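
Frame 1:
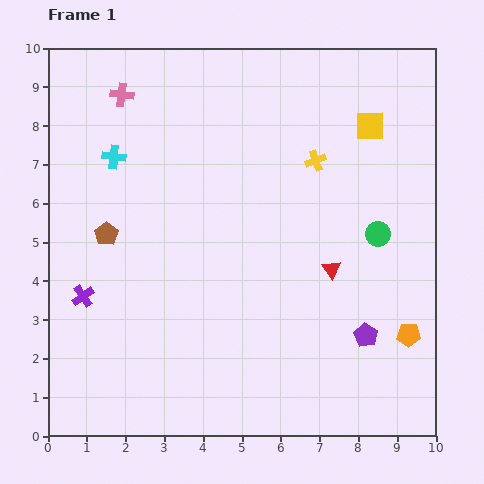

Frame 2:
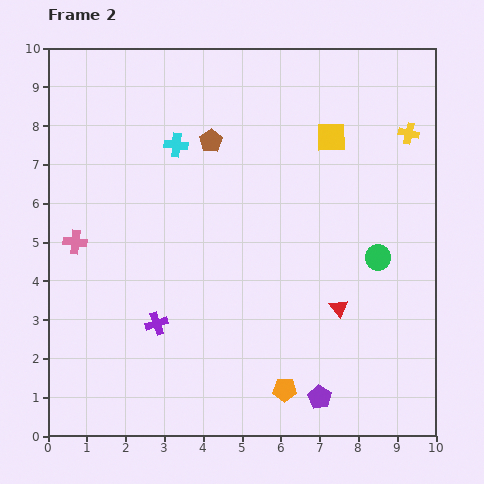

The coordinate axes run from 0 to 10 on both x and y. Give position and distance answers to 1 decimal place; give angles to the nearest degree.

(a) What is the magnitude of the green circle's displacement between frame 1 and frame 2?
0.6

The green circle moved from (8.5, 5.2) to (8.5, 4.6), a distance of √(0.0² + 0.6²) ≈ 0.6.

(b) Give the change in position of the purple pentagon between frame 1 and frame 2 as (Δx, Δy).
(-1.2, -1.6)

The purple pentagon was at (8.2, 2.6) in frame 1 and (7.0, 1.0) in frame 2.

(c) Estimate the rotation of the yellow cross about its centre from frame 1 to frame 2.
33° clockwise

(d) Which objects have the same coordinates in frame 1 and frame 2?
none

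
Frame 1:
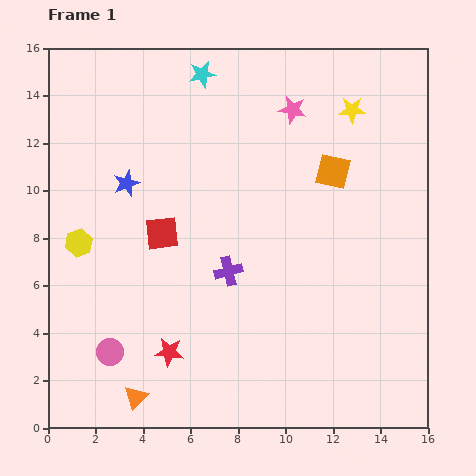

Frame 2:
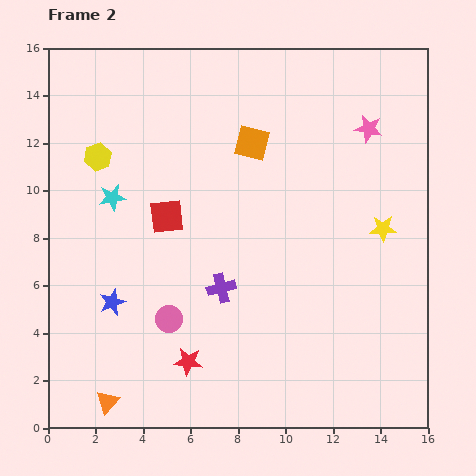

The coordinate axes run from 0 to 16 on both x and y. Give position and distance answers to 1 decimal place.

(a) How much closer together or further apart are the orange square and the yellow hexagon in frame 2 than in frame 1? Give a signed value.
-4.6

Distance in frame 1: 11.1. Distance in frame 2: 6.5.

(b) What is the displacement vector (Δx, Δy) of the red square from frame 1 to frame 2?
(0.2, 0.7)

The red square was at (4.8, 8.2) in frame 1 and (5.0, 8.9) in frame 2.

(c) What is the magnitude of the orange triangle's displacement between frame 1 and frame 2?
1.2

The orange triangle moved from (3.7, 1.3) to (2.5, 1.1), a distance of √(1.2² + 0.2²) ≈ 1.2.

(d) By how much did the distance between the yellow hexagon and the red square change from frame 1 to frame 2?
+0.3

Distance in frame 1: 3.5. Distance in frame 2: 3.8.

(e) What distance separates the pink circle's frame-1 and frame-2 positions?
2.9

The pink circle moved from (2.6, 3.2) to (5.1, 4.6), a distance of √(2.5² + 1.4²) ≈ 2.9.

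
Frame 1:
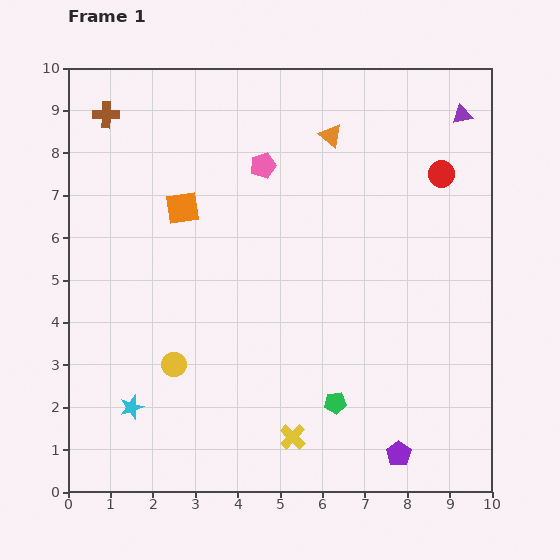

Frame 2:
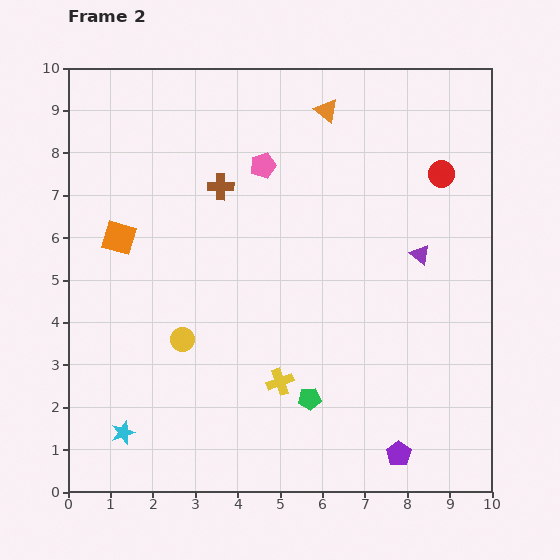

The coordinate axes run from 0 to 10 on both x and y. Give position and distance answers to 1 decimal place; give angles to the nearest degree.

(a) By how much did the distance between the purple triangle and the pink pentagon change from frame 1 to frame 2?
-0.6

Distance in frame 1: 4.9. Distance in frame 2: 4.3.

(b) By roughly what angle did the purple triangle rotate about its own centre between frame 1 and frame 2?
51° clockwise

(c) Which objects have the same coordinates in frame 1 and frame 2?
the pink pentagon, the red circle, the purple pentagon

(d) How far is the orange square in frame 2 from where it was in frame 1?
1.7

The orange square moved from (2.7, 6.7) to (1.2, 6.0), a distance of √(1.5² + 0.7²) ≈ 1.7.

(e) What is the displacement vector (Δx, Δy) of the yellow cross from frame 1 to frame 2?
(-0.3, 1.3)

The yellow cross was at (5.3, 1.3) in frame 1 and (5.0, 2.6) in frame 2.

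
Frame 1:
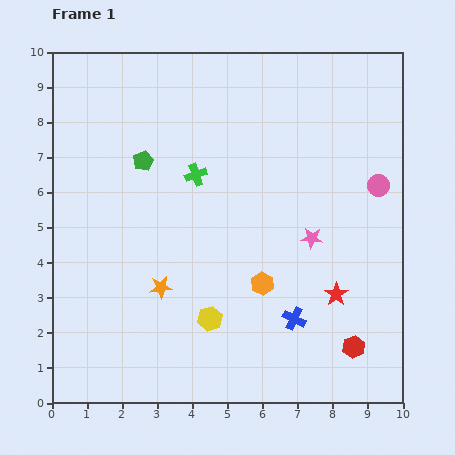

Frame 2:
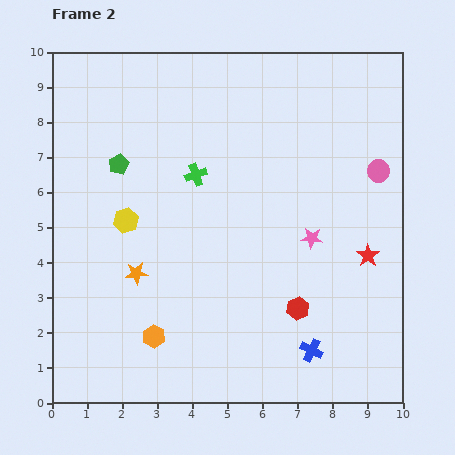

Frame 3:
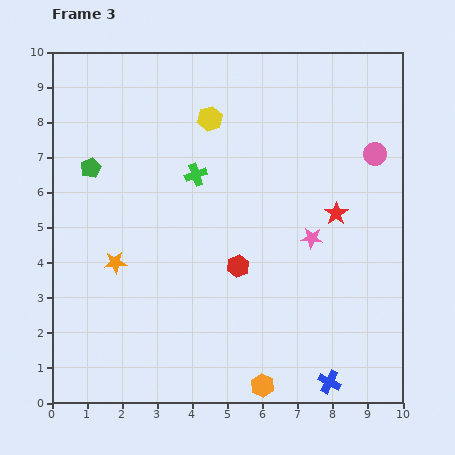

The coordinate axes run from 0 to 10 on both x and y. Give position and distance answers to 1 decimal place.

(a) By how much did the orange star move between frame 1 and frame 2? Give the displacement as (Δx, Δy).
(-0.7, 0.4)

The orange star was at (3.1, 3.3) in frame 1 and (2.4, 3.7) in frame 2.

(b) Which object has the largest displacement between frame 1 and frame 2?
the yellow hexagon

(moved 3.7; next 3.4)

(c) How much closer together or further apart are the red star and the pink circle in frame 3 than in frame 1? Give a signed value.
-1.3

Distance in frame 1: 3.3. Distance in frame 3: 2.0.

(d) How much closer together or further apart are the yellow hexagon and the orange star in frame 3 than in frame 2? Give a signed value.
+3.4

Distance in frame 2: 1.5. Distance in frame 3: 4.9.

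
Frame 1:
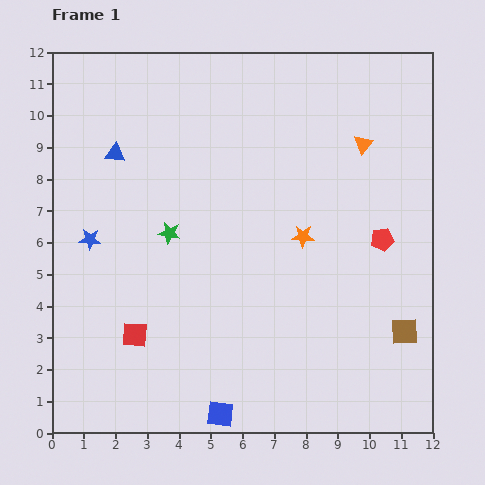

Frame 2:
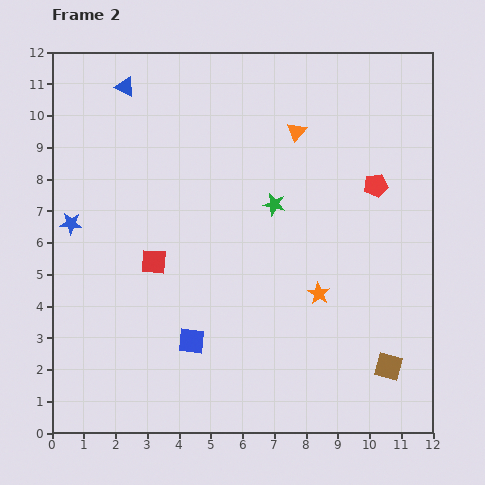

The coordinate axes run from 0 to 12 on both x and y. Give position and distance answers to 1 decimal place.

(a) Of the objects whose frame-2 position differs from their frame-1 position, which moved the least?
the blue star

(moved 0.8)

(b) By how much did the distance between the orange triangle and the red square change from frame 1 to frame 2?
-3.3

Distance in frame 1: 9.4. Distance in frame 2: 6.1.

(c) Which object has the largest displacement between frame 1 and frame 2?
the green star

(moved 3.4; next 2.5)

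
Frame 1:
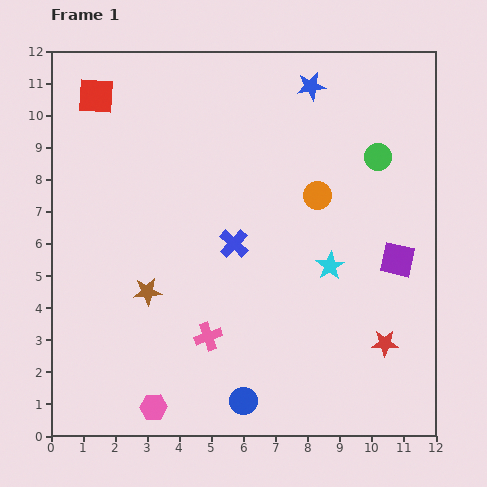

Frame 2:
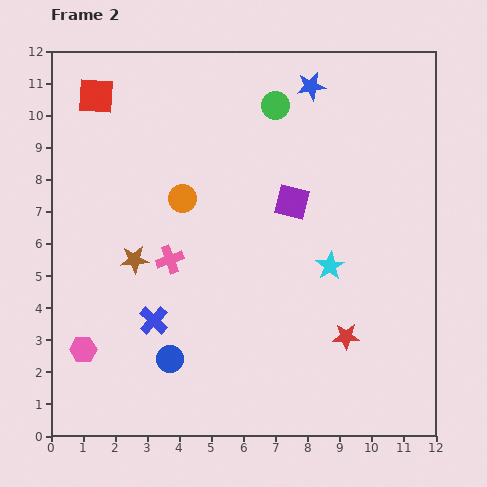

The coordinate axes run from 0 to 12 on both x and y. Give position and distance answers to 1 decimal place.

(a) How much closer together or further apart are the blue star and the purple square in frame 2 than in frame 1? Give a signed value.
-2.4

Distance in frame 1: 6.0. Distance in frame 2: 3.6.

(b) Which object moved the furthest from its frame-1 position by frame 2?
the orange circle

(moved 4.2; next 3.8)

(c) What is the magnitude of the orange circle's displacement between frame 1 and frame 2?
4.2

The orange circle moved from (8.3, 7.5) to (4.1, 7.4), a distance of √(4.2² + 0.1²) ≈ 4.2.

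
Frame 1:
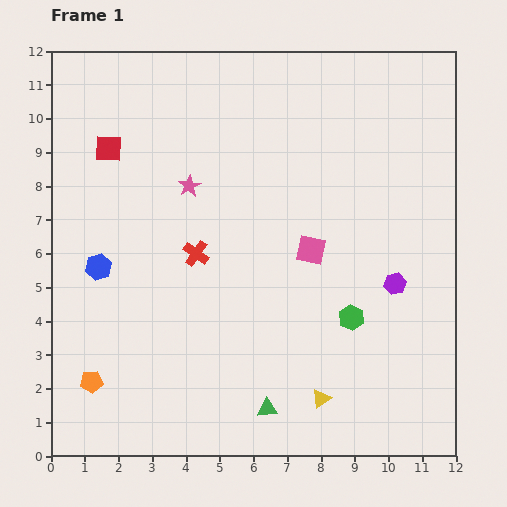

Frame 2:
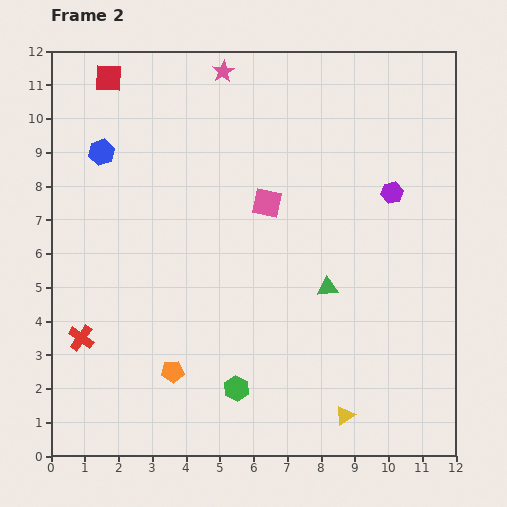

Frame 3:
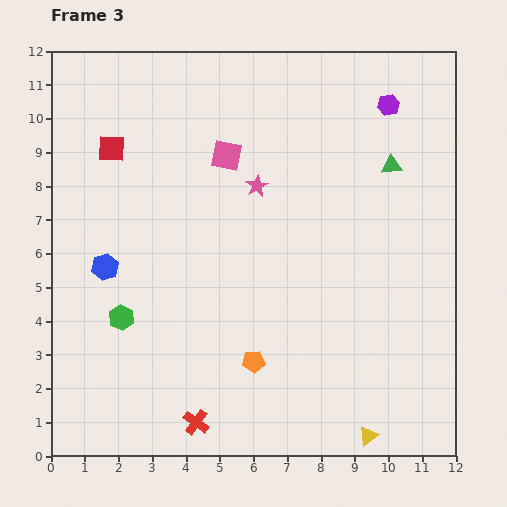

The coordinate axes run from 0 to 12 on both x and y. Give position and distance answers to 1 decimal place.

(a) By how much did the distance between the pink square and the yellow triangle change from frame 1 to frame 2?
+2.3

Distance in frame 1: 4.4. Distance in frame 2: 6.7.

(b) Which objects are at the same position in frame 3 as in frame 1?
none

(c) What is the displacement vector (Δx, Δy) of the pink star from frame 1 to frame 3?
(2.0, 0.0)

The pink star was at (4.1, 8.0) in frame 1 and (6.1, 8.0) in frame 3.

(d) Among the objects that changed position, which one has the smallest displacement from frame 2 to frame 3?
the yellow triangle

(moved 0.9)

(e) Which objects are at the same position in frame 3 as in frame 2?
none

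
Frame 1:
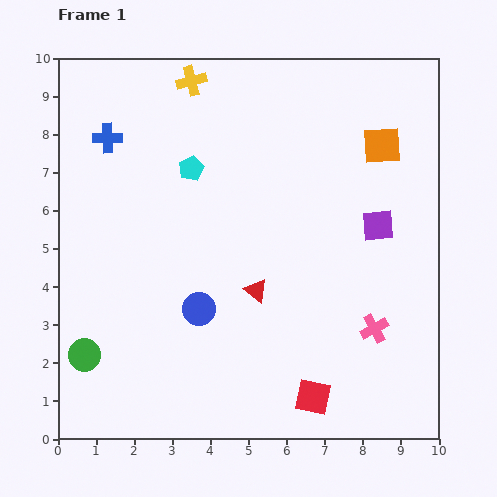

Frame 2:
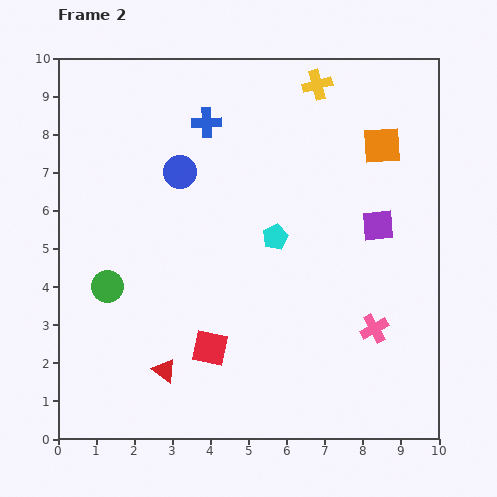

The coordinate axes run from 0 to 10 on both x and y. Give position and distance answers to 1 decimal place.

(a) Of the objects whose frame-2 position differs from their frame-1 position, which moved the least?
the green circle

(moved 1.9)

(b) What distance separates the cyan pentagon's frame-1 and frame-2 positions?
2.8

The cyan pentagon moved from (3.5, 7.1) to (5.7, 5.3), a distance of √(2.2² + 1.8²) ≈ 2.8.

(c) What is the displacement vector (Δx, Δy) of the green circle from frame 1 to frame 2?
(0.6, 1.8)

The green circle was at (0.7, 2.2) in frame 1 and (1.3, 4.0) in frame 2.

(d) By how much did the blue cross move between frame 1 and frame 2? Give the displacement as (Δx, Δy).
(2.6, 0.4)

The blue cross was at (1.3, 7.9) in frame 1 and (3.9, 8.3) in frame 2.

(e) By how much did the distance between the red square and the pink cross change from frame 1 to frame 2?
+1.9

Distance in frame 1: 2.4. Distance in frame 2: 4.3.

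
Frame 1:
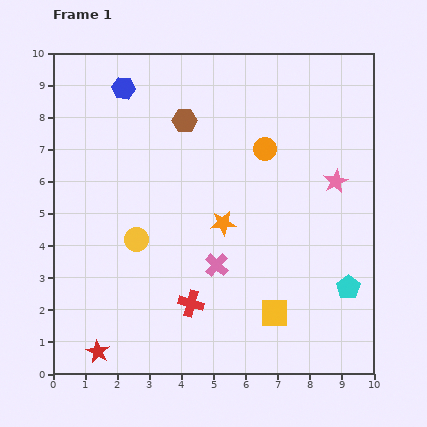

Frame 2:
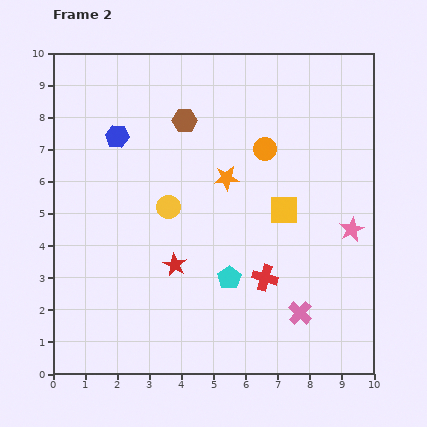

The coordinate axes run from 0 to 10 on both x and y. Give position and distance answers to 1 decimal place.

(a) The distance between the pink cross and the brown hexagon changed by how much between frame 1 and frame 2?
+2.4

Distance in frame 1: 4.6. Distance in frame 2: 7.0.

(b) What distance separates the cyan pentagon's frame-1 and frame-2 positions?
3.7

The cyan pentagon moved from (9.2, 2.7) to (5.5, 3.0), a distance of √(3.7² + 0.3²) ≈ 3.7.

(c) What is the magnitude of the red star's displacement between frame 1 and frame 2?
3.6

The red star moved from (1.4, 0.7) to (3.8, 3.4), a distance of √(2.4² + 2.7²) ≈ 3.6.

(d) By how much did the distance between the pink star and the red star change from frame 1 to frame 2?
-3.5

Distance in frame 1: 9.1. Distance in frame 2: 5.6.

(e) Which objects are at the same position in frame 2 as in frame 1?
the brown hexagon, the orange circle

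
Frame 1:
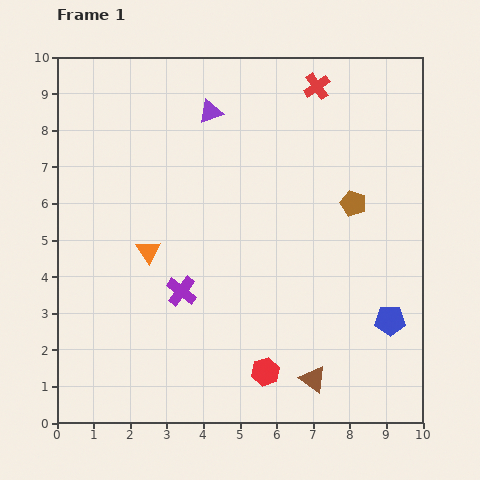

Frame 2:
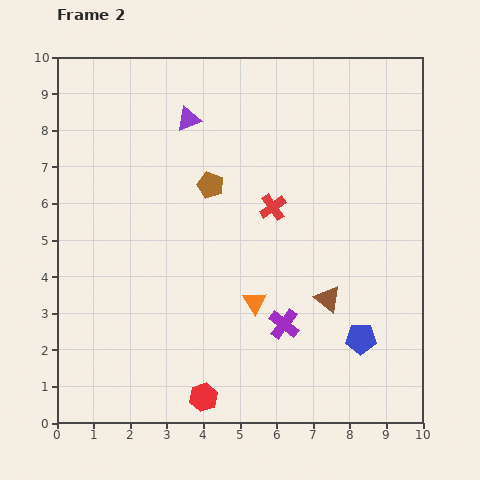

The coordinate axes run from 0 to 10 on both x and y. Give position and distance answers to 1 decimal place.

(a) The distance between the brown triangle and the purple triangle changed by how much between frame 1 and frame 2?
-1.6

Distance in frame 1: 7.8. Distance in frame 2: 6.2.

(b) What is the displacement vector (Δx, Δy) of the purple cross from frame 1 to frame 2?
(2.8, -0.9)

The purple cross was at (3.4, 3.6) in frame 1 and (6.2, 2.7) in frame 2.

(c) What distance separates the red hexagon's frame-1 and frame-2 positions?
1.8

The red hexagon moved from (5.7, 1.4) to (4.0, 0.7), a distance of √(1.7² + 0.7²) ≈ 1.8.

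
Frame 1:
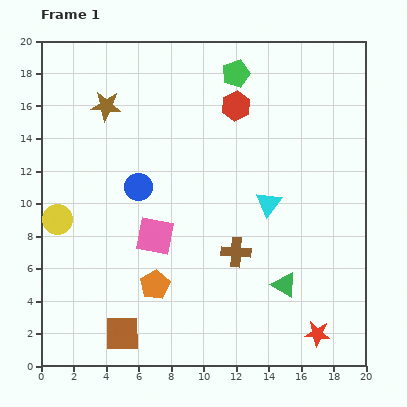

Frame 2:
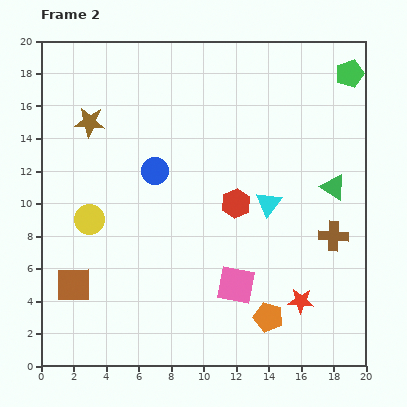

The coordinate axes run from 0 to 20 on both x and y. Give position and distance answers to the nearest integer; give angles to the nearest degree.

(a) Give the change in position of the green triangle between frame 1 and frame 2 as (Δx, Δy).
(3, 6)

The green triangle was at (15, 5) in frame 1 and (18, 11) in frame 2.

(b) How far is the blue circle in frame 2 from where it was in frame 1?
1

The blue circle moved from (6, 11) to (7, 12), a distance of √(1² + 1²) ≈ 1.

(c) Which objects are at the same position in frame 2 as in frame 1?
the cyan triangle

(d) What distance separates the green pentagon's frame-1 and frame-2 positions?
7

The green pentagon moved from (12, 18) to (19, 18), a distance of √(7² + 0²) ≈ 7.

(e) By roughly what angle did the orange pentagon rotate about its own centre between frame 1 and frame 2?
27° counter-clockwise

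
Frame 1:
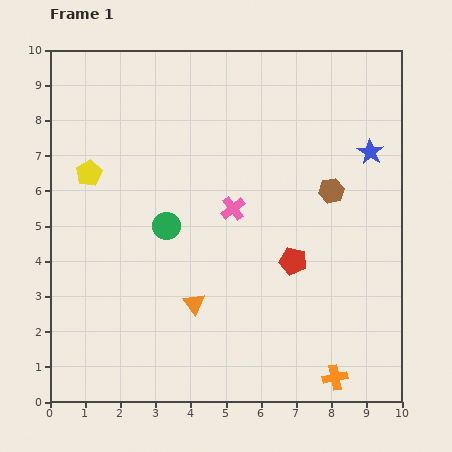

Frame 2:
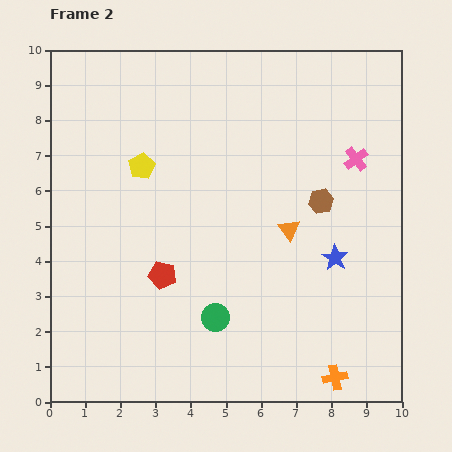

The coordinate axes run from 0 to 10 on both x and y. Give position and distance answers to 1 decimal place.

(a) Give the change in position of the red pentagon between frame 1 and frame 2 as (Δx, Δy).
(-3.7, -0.4)

The red pentagon was at (6.9, 4.0) in frame 1 and (3.2, 3.6) in frame 2.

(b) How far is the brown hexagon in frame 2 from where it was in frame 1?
0.4

The brown hexagon moved from (8.0, 6.0) to (7.7, 5.7), a distance of √(0.3² + 0.3²) ≈ 0.4.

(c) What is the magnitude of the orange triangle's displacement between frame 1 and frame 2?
3.4

The orange triangle moved from (4.1, 2.8) to (6.8, 4.9), a distance of √(2.7² + 2.1²) ≈ 3.4.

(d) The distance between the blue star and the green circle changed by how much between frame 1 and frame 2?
-2.4

Distance in frame 1: 6.2. Distance in frame 2: 3.8.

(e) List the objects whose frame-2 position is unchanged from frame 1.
the orange cross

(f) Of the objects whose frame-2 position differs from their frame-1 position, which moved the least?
the brown hexagon

(moved 0.4)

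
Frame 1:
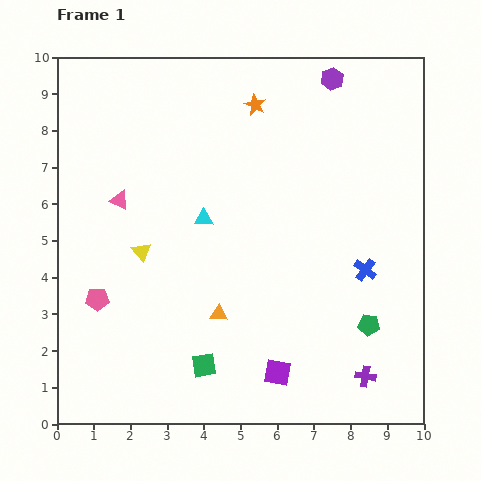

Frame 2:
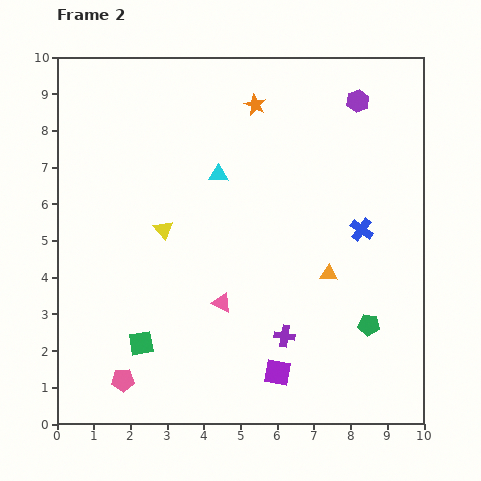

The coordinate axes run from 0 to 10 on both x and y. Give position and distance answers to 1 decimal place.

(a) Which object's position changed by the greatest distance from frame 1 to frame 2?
the pink triangle

(moved 4.0; next 3.2)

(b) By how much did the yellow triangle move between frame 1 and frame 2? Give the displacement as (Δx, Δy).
(0.6, 0.6)

The yellow triangle was at (2.3, 4.7) in frame 1 and (2.9, 5.3) in frame 2.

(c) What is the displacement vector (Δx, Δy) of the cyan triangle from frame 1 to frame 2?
(0.4, 1.2)

The cyan triangle was at (4.0, 5.6) in frame 1 and (4.4, 6.8) in frame 2.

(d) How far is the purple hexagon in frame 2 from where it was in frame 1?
0.9

The purple hexagon moved from (7.5, 9.4) to (8.2, 8.8), a distance of √(0.7² + 0.6²) ≈ 0.9.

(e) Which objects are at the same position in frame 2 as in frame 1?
the green pentagon, the purple square, the orange star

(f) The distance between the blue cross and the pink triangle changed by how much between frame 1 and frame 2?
-2.7

Distance in frame 1: 7.0. Distance in frame 2: 4.3.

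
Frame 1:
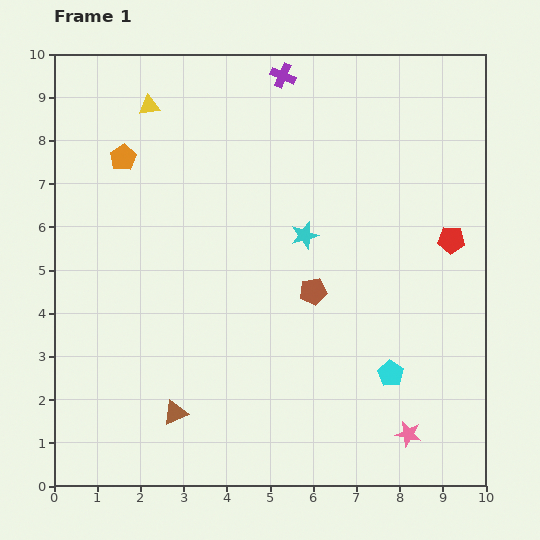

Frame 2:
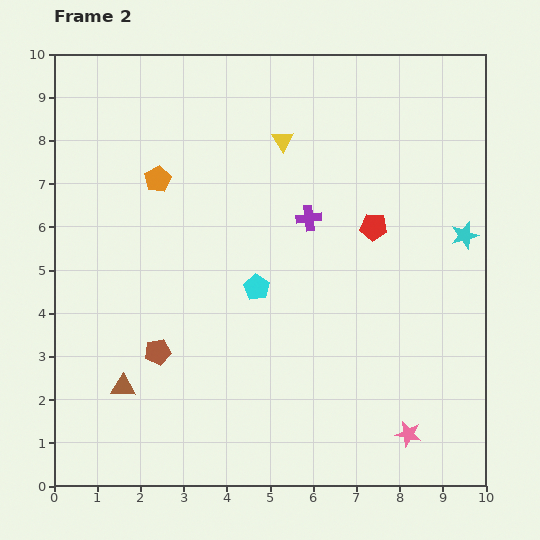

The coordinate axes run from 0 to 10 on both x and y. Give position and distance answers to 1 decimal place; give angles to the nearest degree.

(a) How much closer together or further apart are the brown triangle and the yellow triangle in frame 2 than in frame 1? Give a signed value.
-0.3

Distance in frame 1: 7.1. Distance in frame 2: 6.8.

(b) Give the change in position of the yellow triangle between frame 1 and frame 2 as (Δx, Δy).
(3.1, -0.8)

The yellow triangle was at (2.2, 8.8) in frame 1 and (5.3, 8.0) in frame 2.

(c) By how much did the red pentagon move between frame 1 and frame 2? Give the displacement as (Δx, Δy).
(-1.8, 0.3)

The red pentagon was at (9.2, 5.7) in frame 1 and (7.4, 6.0) in frame 2.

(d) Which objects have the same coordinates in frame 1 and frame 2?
the pink star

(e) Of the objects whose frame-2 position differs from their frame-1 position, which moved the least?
the orange pentagon

(moved 0.9)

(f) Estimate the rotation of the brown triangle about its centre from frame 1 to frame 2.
26° clockwise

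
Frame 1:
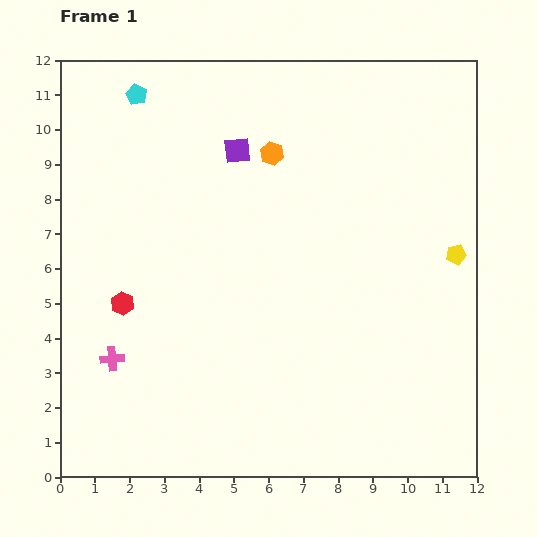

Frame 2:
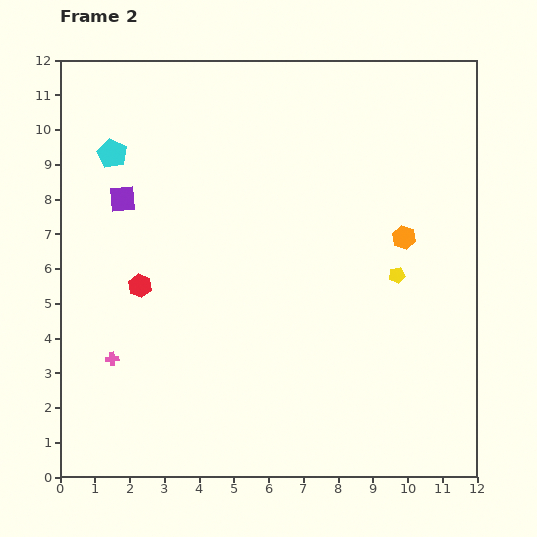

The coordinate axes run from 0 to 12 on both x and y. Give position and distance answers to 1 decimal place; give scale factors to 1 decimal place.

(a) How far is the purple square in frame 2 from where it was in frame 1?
3.6

The purple square moved from (5.1, 9.4) to (1.8, 8.0), a distance of √(3.3² + 1.4²) ≈ 3.6.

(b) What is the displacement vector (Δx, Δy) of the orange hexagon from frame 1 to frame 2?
(3.8, -2.4)

The orange hexagon was at (6.1, 9.3) in frame 1 and (9.9, 6.9) in frame 2.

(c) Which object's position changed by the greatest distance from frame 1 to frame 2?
the orange hexagon

(moved 4.5; next 3.6)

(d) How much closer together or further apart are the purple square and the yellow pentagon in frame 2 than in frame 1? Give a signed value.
+1.2

Distance in frame 1: 7.0. Distance in frame 2: 8.2.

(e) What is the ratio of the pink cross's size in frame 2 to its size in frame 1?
0.6×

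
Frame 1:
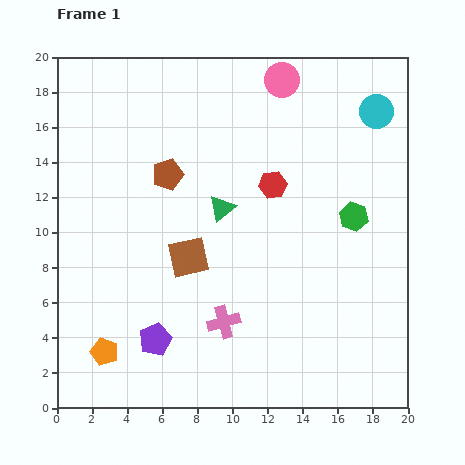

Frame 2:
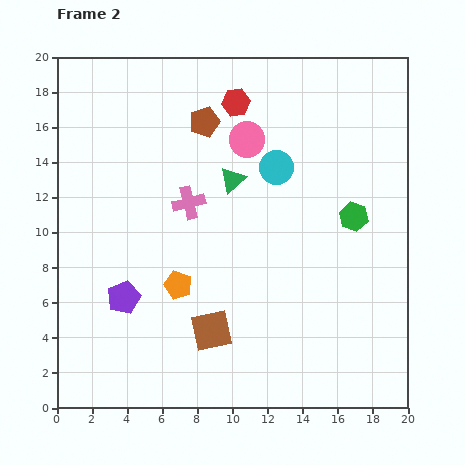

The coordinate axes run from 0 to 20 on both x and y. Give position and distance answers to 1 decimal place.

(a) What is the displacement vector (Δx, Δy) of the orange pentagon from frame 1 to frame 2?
(4.2, 3.8)

The orange pentagon was at (2.7, 3.2) in frame 1 and (6.9, 7.0) in frame 2.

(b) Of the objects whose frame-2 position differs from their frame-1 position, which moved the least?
the green triangle

(moved 1.7)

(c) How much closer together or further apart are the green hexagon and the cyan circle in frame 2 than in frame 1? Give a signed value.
-0.9

Distance in frame 1: 6.1. Distance in frame 2: 5.2.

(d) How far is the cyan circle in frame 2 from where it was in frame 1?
6.5

The cyan circle moved from (18.2, 16.9) to (12.5, 13.7), a distance of √(5.7² + 3.2²) ≈ 6.5.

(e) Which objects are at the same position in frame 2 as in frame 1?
the green hexagon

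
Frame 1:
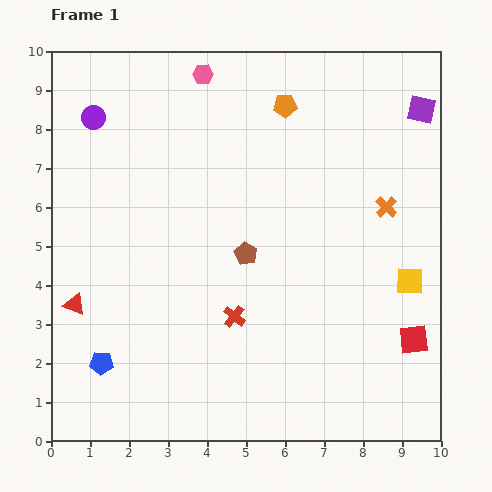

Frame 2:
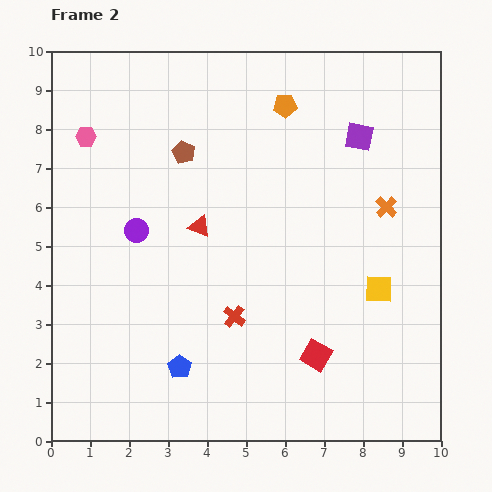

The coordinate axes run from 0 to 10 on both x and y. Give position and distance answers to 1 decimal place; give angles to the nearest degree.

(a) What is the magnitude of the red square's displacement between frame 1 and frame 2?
2.5

The red square moved from (9.3, 2.6) to (6.8, 2.2), a distance of √(2.5² + 0.4²) ≈ 2.5.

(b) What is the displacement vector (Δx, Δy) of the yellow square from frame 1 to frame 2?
(-0.8, -0.2)

The yellow square was at (9.2, 4.1) in frame 1 and (8.4, 3.9) in frame 2.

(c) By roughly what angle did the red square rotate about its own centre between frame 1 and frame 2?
36° clockwise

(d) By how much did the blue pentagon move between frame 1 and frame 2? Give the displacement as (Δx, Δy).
(2.0, -0.1)

The blue pentagon was at (1.3, 2.0) in frame 1 and (3.3, 1.9) in frame 2.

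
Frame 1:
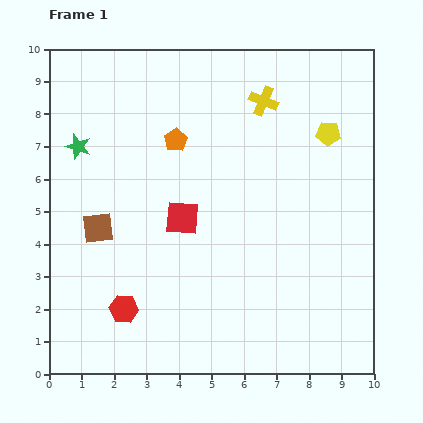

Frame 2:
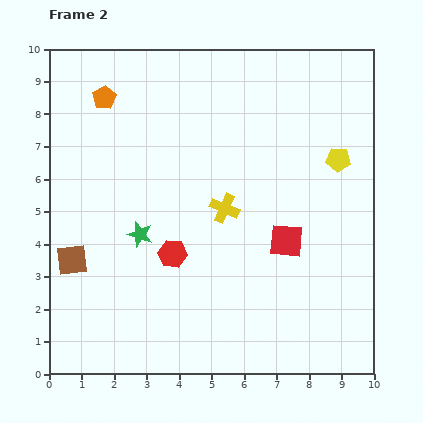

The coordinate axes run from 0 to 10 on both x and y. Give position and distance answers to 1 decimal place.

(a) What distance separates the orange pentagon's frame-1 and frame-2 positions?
2.6

The orange pentagon moved from (3.9, 7.2) to (1.7, 8.5), a distance of √(2.2² + 1.3²) ≈ 2.6.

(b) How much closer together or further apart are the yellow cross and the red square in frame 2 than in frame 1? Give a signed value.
-2.3

Distance in frame 1: 4.4. Distance in frame 2: 2.1.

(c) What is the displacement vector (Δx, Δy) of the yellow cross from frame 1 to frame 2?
(-1.2, -3.3)

The yellow cross was at (6.6, 8.4) in frame 1 and (5.4, 5.1) in frame 2.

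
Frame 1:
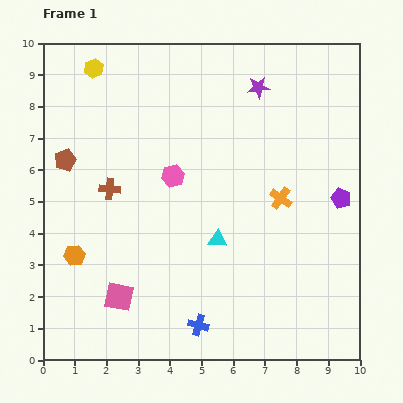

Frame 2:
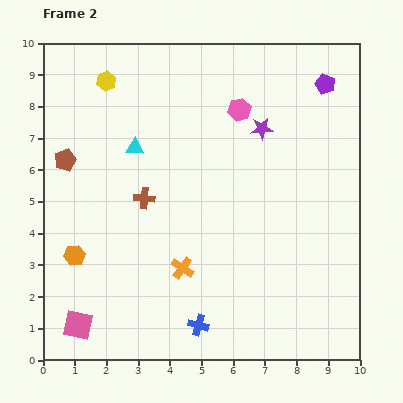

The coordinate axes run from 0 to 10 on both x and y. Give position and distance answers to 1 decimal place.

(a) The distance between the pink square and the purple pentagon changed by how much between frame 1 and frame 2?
+3.2

Distance in frame 1: 7.7. Distance in frame 2: 10.9.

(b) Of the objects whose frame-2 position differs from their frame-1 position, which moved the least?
the yellow hexagon

(moved 0.6)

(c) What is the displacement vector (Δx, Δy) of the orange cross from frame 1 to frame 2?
(-3.1, -2.2)

The orange cross was at (7.5, 5.1) in frame 1 and (4.4, 2.9) in frame 2.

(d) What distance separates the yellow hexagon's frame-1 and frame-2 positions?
0.6

The yellow hexagon moved from (1.6, 9.2) to (2.0, 8.8), a distance of √(0.4² + 0.4²) ≈ 0.6.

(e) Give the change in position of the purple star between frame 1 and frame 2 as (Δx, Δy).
(0.1, -1.3)

The purple star was at (6.8, 8.6) in frame 1 and (6.9, 7.3) in frame 2.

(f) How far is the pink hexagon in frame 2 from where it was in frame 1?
3.0

The pink hexagon moved from (4.1, 5.8) to (6.2, 7.9), a distance of √(2.1² + 2.1²) ≈ 3.0.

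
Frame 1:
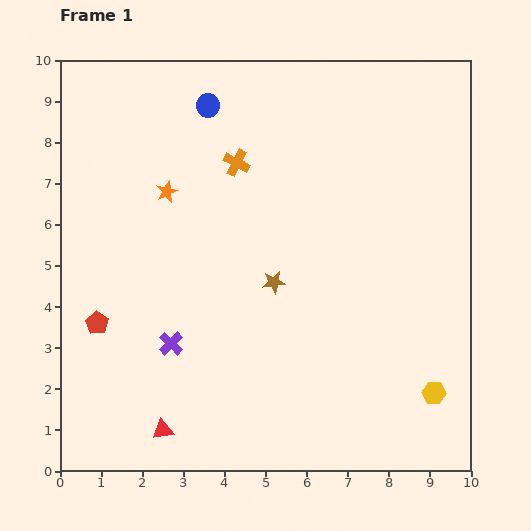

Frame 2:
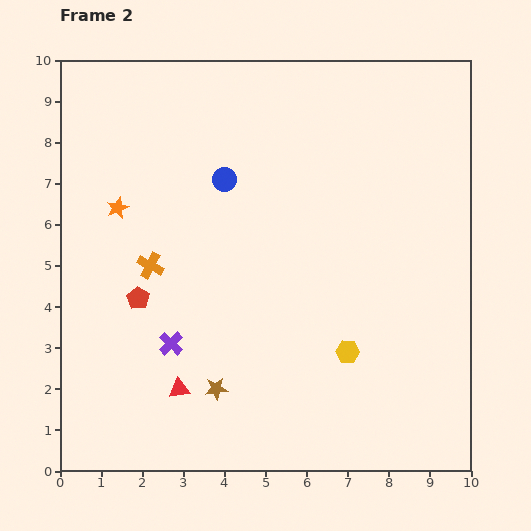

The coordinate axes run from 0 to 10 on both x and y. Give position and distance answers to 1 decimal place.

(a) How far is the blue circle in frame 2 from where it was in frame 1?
1.8

The blue circle moved from (3.6, 8.9) to (4.0, 7.1), a distance of √(0.4² + 1.8²) ≈ 1.8.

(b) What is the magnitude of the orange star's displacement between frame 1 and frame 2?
1.3

The orange star moved from (2.6, 6.8) to (1.4, 6.4), a distance of √(1.2² + 0.4²) ≈ 1.3.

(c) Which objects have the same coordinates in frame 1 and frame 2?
the purple cross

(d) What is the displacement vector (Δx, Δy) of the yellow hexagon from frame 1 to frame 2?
(-2.1, 1.0)

The yellow hexagon was at (9.1, 1.9) in frame 1 and (7.0, 2.9) in frame 2.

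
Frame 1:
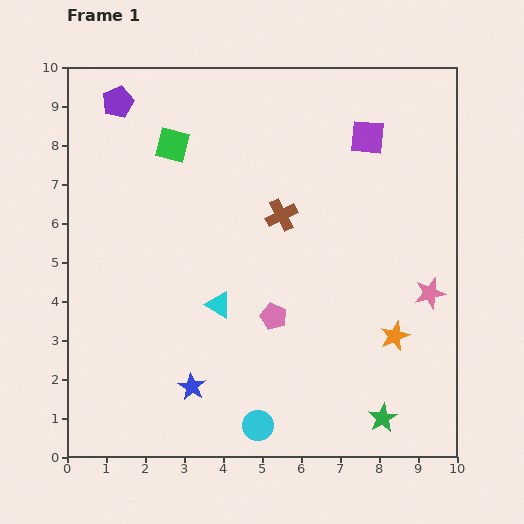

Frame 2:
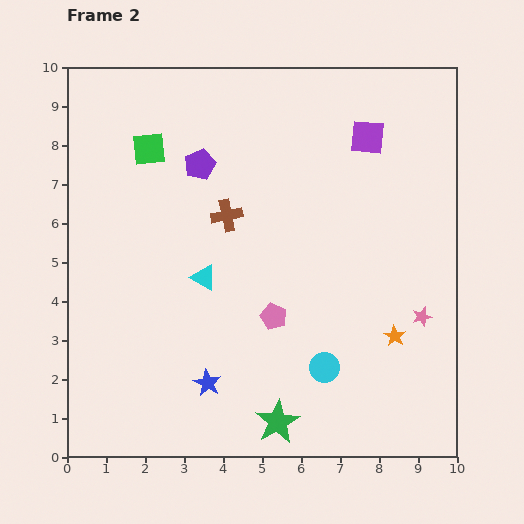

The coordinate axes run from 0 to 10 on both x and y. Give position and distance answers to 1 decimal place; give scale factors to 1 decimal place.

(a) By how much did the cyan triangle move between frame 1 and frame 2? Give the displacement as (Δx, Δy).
(-0.4, 0.7)

The cyan triangle was at (3.9, 3.9) in frame 1 and (3.5, 4.6) in frame 2.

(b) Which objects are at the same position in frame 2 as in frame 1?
the pink pentagon, the orange star, the purple square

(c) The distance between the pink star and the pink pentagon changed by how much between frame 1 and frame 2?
-0.2

Distance in frame 1: 4.0. Distance in frame 2: 3.8.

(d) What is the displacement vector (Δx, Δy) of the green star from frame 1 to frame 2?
(-2.7, -0.1)

The green star was at (8.1, 1.0) in frame 1 and (5.4, 0.9) in frame 2.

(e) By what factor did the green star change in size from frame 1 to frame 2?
1.5×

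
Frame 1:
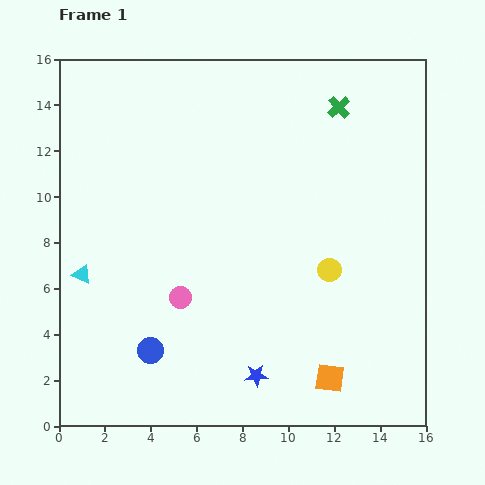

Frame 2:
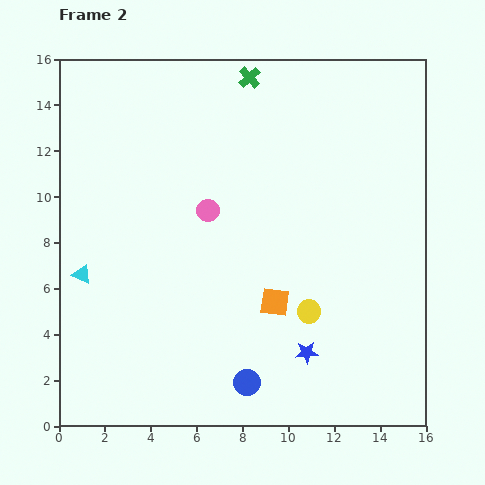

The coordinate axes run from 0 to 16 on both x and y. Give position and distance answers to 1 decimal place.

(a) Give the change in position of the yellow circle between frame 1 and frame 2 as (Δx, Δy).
(-0.9, -1.8)

The yellow circle was at (11.8, 6.8) in frame 1 and (10.9, 5.0) in frame 2.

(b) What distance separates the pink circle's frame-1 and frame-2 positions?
4.0

The pink circle moved from (5.3, 5.6) to (6.5, 9.4), a distance of √(1.2² + 3.8²) ≈ 4.0.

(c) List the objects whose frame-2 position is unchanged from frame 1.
the cyan triangle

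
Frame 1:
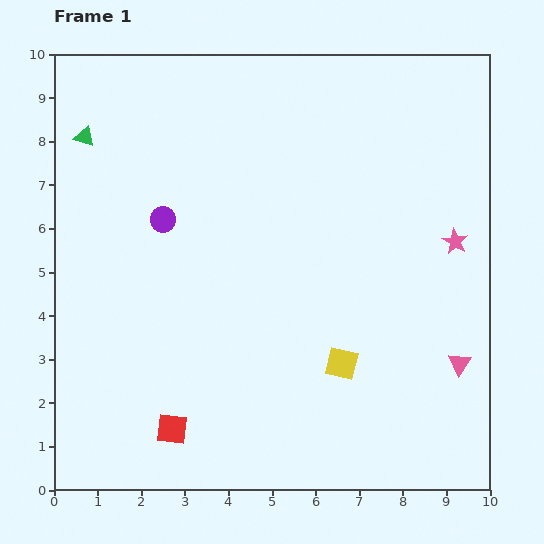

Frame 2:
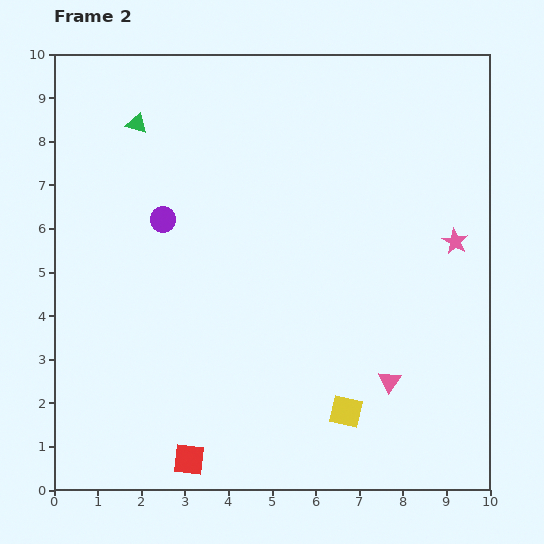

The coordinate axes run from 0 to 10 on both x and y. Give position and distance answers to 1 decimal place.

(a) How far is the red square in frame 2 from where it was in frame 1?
0.8

The red square moved from (2.7, 1.4) to (3.1, 0.7), a distance of √(0.4² + 0.7²) ≈ 0.8.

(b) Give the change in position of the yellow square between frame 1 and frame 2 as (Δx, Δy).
(0.1, -1.1)

The yellow square was at (6.6, 2.9) in frame 1 and (6.7, 1.8) in frame 2.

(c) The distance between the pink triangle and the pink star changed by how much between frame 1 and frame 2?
+0.7

Distance in frame 1: 2.8. Distance in frame 2: 3.5.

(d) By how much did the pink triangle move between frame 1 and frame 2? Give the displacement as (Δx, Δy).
(-1.6, -0.4)

The pink triangle was at (9.3, 2.9) in frame 1 and (7.7, 2.5) in frame 2.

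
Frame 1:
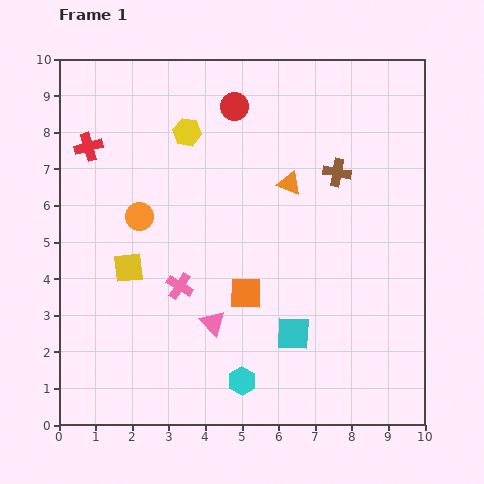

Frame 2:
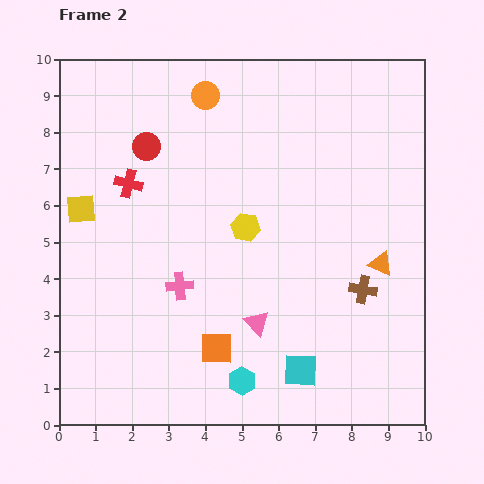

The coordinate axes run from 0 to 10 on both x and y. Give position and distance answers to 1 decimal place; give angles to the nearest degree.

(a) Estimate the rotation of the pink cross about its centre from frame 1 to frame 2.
37° counter-clockwise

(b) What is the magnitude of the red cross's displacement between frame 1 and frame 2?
1.5

The red cross moved from (0.8, 7.6) to (1.9, 6.6), a distance of √(1.1² + 1.0²) ≈ 1.5.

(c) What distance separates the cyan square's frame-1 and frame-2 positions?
1.0

The cyan square moved from (6.4, 2.5) to (6.6, 1.5), a distance of √(0.2² + 1.0²) ≈ 1.0.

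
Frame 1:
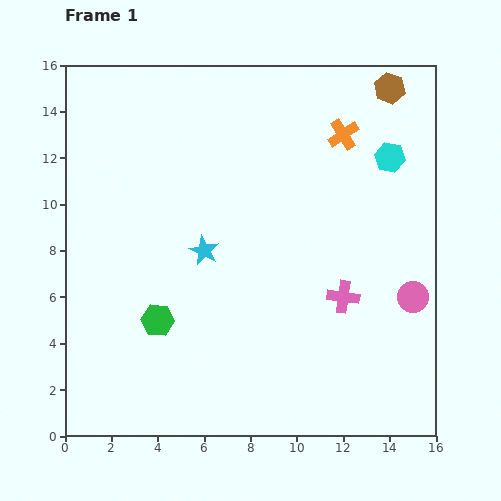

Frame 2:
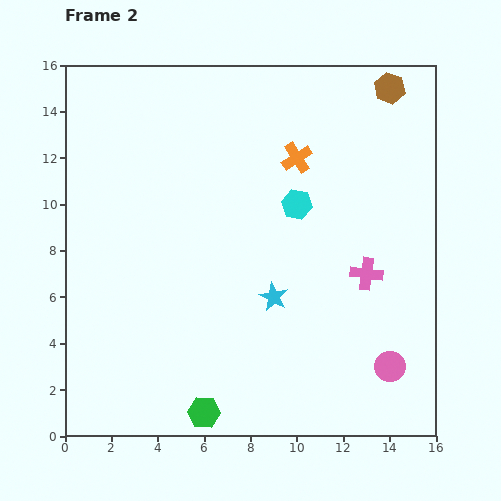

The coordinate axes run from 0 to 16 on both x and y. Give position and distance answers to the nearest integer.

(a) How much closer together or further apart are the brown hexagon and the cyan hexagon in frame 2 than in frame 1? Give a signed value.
+3

Distance in frame 1: 3. Distance in frame 2: 6.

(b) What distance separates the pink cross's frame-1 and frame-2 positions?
1

The pink cross moved from (12, 6) to (13, 7), a distance of √(1² + 1²) ≈ 1.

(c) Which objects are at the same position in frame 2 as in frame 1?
the brown hexagon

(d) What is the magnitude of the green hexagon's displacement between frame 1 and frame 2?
4

The green hexagon moved from (4, 5) to (6, 1), a distance of √(2² + 4²) ≈ 4.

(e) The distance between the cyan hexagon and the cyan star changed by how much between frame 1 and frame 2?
-5

Distance in frame 1: 9. Distance in frame 2: 4.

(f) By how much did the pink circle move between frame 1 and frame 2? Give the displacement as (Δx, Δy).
(-1, -3)

The pink circle was at (15, 6) in frame 1 and (14, 3) in frame 2.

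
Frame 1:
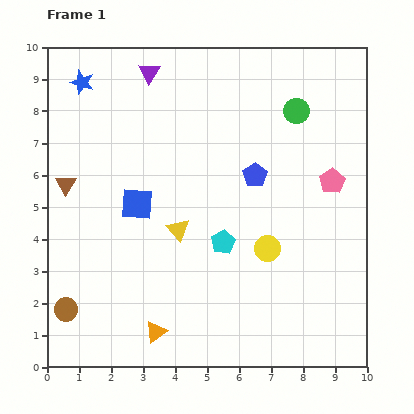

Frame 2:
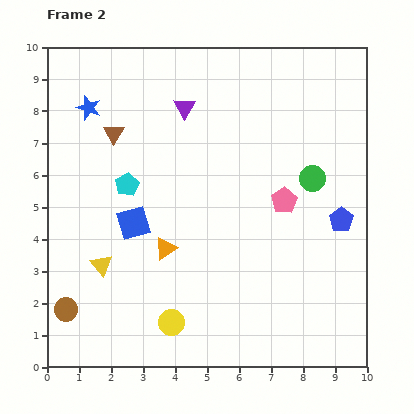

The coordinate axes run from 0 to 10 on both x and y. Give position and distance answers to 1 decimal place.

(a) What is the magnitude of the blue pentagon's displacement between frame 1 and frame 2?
3.0

The blue pentagon moved from (6.5, 6.0) to (9.2, 4.6), a distance of √(2.7² + 1.4²) ≈ 3.0.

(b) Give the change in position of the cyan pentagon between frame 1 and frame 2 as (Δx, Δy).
(-3.0, 1.8)

The cyan pentagon was at (5.5, 3.9) in frame 1 and (2.5, 5.7) in frame 2.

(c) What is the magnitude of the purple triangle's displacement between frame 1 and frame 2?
1.6

The purple triangle moved from (3.2, 9.2) to (4.3, 8.1), a distance of √(1.1² + 1.1²) ≈ 1.6.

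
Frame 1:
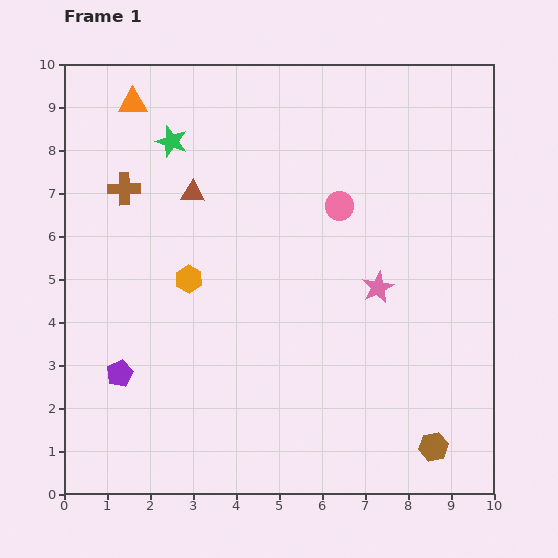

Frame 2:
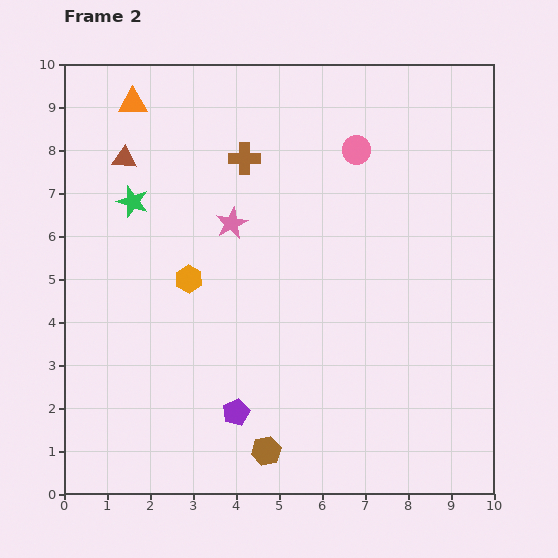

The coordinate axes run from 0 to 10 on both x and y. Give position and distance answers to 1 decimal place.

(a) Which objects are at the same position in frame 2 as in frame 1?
the orange triangle, the orange hexagon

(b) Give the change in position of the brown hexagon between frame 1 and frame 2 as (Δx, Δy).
(-3.9, -0.1)

The brown hexagon was at (8.6, 1.1) in frame 1 and (4.7, 1.0) in frame 2.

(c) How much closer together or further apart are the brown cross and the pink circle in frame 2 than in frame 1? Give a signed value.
-2.4

Distance in frame 1: 5.0. Distance in frame 2: 2.6.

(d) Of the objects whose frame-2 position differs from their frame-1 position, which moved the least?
the pink circle

(moved 1.4)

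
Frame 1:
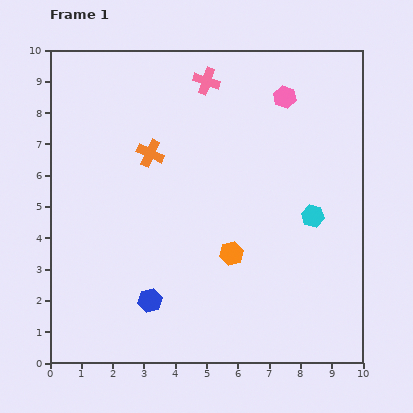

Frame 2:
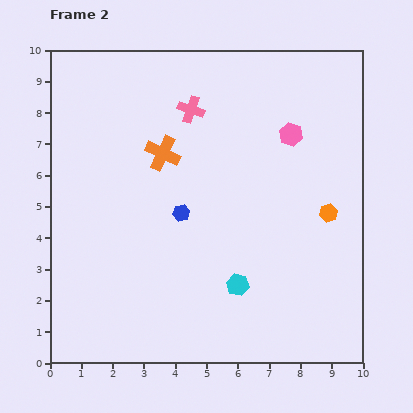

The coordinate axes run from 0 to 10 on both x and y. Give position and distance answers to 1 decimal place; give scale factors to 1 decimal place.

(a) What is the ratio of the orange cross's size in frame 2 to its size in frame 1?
1.3×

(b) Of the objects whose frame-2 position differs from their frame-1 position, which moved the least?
the orange cross

(moved 0.4)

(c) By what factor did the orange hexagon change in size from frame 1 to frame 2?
0.8×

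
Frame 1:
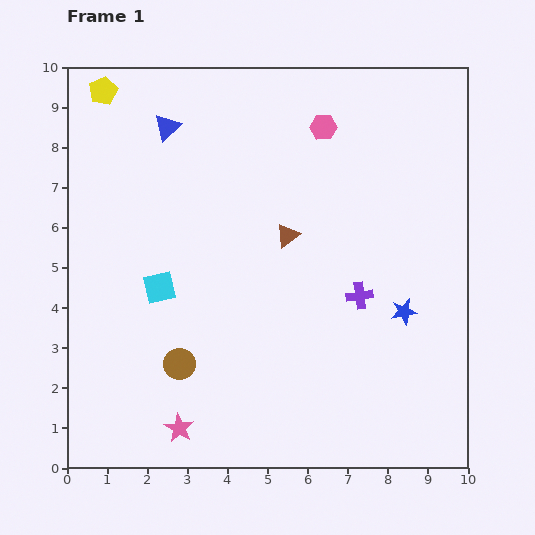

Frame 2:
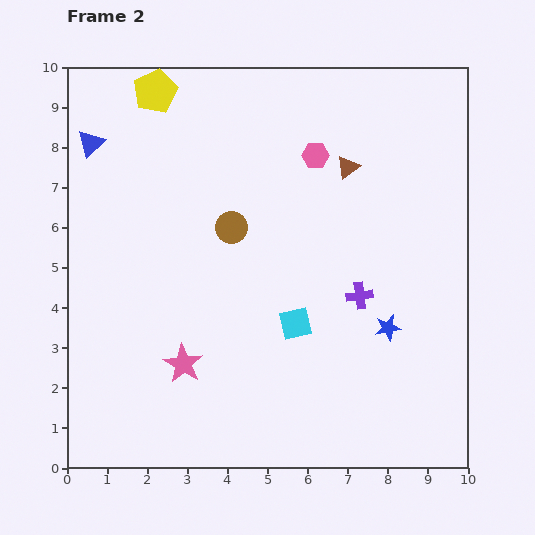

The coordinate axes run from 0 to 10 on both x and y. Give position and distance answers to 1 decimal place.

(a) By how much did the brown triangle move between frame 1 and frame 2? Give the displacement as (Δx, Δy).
(1.5, 1.7)

The brown triangle was at (5.5, 5.8) in frame 1 and (7.0, 7.5) in frame 2.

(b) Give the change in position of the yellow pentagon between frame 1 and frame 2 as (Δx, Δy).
(1.3, 0.0)

The yellow pentagon was at (0.9, 9.4) in frame 1 and (2.2, 9.4) in frame 2.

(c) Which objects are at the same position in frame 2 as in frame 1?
the purple cross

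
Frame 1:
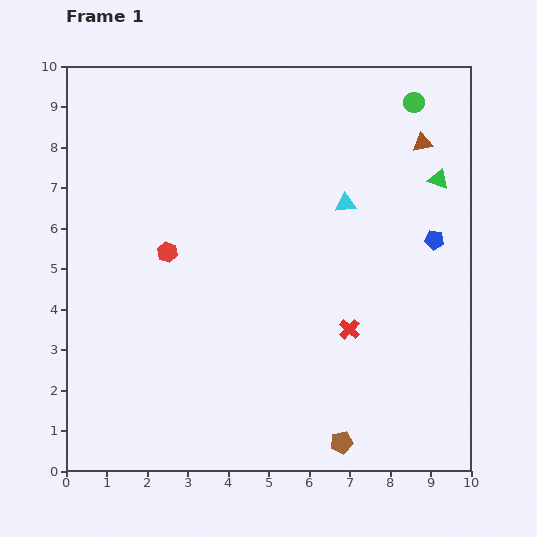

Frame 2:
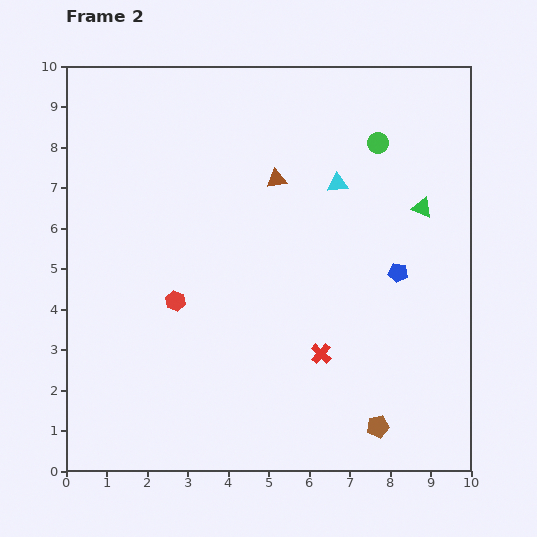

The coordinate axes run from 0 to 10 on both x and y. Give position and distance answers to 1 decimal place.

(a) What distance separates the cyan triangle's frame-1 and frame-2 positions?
0.5

The cyan triangle moved from (6.9, 6.6) to (6.7, 7.1), a distance of √(0.2² + 0.5²) ≈ 0.5.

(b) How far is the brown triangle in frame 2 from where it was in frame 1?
3.7

The brown triangle moved from (8.8, 8.1) to (5.2, 7.2), a distance of √(3.6² + 0.9²) ≈ 3.7.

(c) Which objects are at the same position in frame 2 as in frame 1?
none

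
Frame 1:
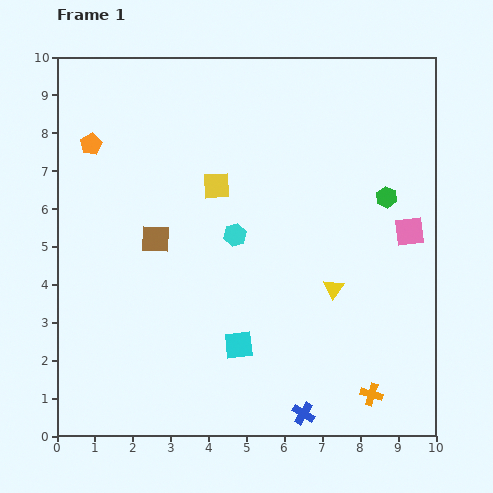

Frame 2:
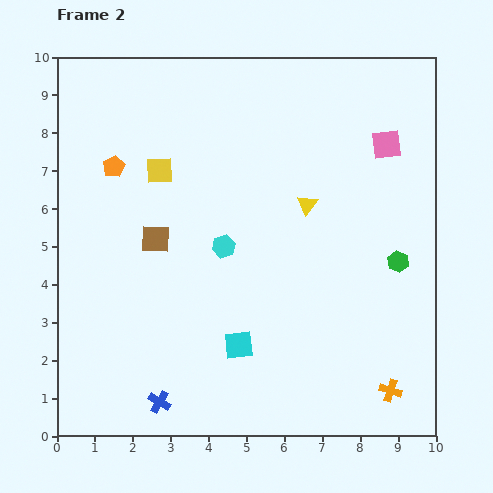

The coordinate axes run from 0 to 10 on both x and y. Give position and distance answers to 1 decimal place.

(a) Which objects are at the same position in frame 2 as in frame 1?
the cyan square, the brown square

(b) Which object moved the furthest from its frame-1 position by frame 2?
the blue cross

(moved 3.8; next 2.4)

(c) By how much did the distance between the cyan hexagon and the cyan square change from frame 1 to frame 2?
-0.3

Distance in frame 1: 2.9. Distance in frame 2: 2.6.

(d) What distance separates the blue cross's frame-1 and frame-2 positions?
3.8

The blue cross moved from (6.5, 0.6) to (2.7, 0.9), a distance of √(3.8² + 0.3²) ≈ 3.8.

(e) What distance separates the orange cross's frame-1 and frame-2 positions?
0.5

The orange cross moved from (8.3, 1.1) to (8.8, 1.2), a distance of √(0.5² + 0.1²) ≈ 0.5.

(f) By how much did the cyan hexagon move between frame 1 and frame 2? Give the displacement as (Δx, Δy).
(-0.3, -0.3)

The cyan hexagon was at (4.7, 5.3) in frame 1 and (4.4, 5.0) in frame 2.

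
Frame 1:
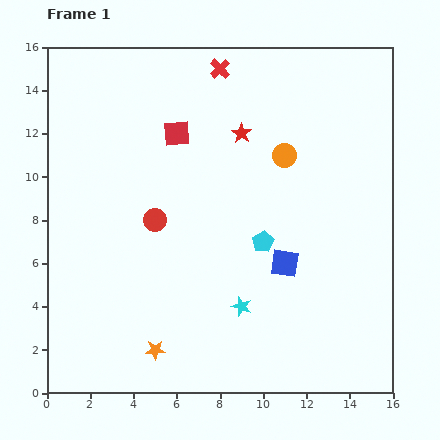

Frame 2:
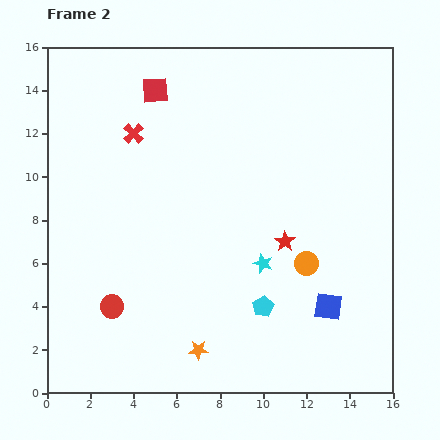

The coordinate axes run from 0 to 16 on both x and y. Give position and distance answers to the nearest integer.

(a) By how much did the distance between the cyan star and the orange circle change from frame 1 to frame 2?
-5

Distance in frame 1: 7. Distance in frame 2: 2.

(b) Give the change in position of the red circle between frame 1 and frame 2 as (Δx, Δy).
(-2, -4)

The red circle was at (5, 8) in frame 1 and (3, 4) in frame 2.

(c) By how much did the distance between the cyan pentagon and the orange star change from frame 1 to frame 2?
-3

Distance in frame 1: 7. Distance in frame 2: 4.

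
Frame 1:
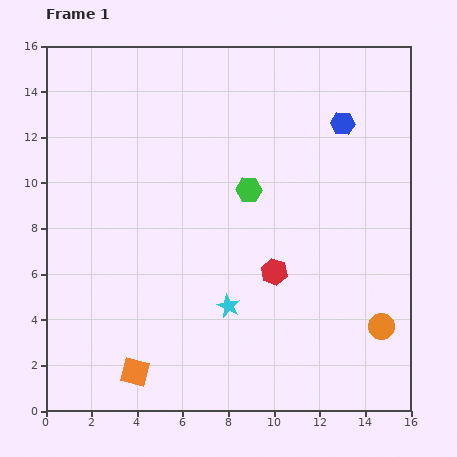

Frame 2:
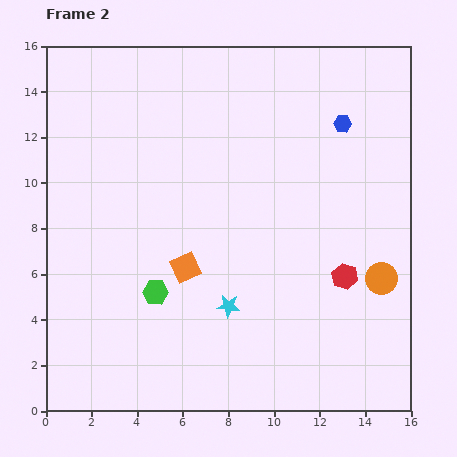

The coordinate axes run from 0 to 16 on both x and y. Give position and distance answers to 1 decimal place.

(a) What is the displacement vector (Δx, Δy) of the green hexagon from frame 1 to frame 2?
(-4.1, -4.5)

The green hexagon was at (8.9, 9.7) in frame 1 and (4.8, 5.2) in frame 2.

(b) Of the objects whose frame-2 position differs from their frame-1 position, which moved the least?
the orange circle

(moved 2.1)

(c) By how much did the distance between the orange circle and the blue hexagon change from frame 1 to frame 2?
-2.1

Distance in frame 1: 9.1. Distance in frame 2: 7.0.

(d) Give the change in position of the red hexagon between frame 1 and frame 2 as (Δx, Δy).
(3.1, -0.2)

The red hexagon was at (10.0, 6.1) in frame 1 and (13.1, 5.9) in frame 2.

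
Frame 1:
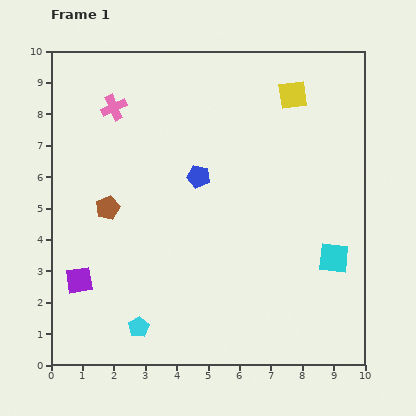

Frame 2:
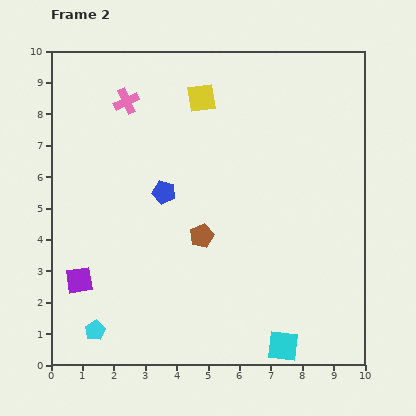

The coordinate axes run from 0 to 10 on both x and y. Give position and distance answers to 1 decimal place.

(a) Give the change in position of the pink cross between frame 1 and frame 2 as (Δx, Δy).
(0.4, 0.2)

The pink cross was at (2.0, 8.2) in frame 1 and (2.4, 8.4) in frame 2.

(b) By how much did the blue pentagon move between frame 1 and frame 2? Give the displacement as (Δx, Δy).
(-1.1, -0.5)

The blue pentagon was at (4.7, 6.0) in frame 1 and (3.6, 5.5) in frame 2.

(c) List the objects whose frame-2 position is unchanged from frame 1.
the purple square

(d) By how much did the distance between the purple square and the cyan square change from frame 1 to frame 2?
-1.3

Distance in frame 1: 8.1. Distance in frame 2: 6.8.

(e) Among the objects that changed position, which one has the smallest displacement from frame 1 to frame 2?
the pink cross

(moved 0.4)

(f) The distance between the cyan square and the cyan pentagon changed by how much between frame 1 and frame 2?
-0.6

Distance in frame 1: 6.6. Distance in frame 2: 6.0.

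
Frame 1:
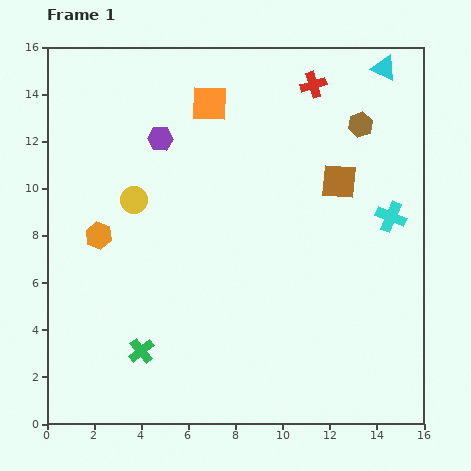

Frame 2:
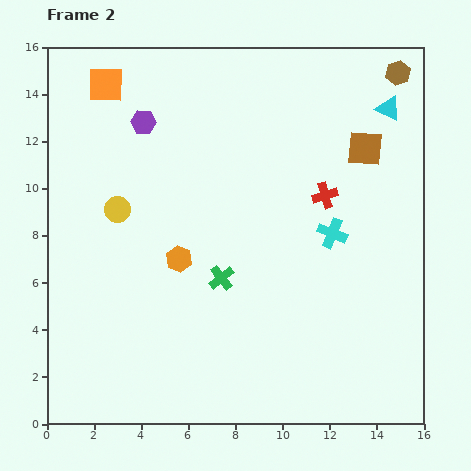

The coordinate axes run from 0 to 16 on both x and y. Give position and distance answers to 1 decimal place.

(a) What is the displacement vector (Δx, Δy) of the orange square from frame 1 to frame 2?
(-4.4, 0.8)

The orange square was at (6.9, 13.6) in frame 1 and (2.5, 14.4) in frame 2.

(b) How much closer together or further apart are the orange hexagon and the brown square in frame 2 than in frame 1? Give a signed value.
-1.3

Distance in frame 1: 10.5. Distance in frame 2: 9.2.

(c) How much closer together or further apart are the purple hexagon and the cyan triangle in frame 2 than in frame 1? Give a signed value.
+0.4

Distance in frame 1: 10.0. Distance in frame 2: 10.4.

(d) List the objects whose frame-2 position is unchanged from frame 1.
none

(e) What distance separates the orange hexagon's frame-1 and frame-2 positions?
3.5

The orange hexagon moved from (2.2, 8.0) to (5.6, 7.0), a distance of √(3.4² + 1.0²) ≈ 3.5.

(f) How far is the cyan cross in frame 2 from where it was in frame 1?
2.6

The cyan cross moved from (14.6, 8.8) to (12.1, 8.1), a distance of √(2.5² + 0.7²) ≈ 2.6.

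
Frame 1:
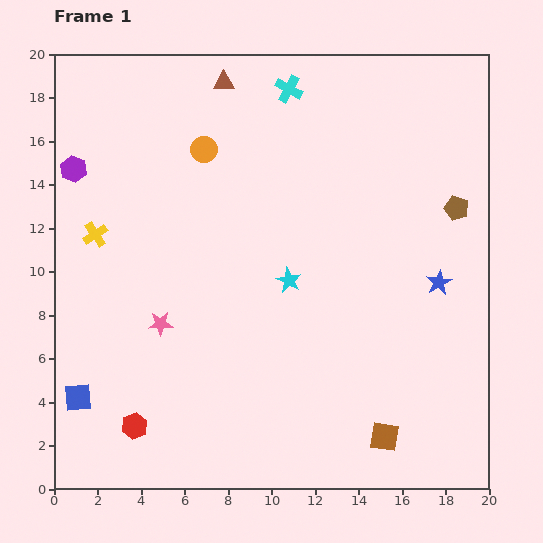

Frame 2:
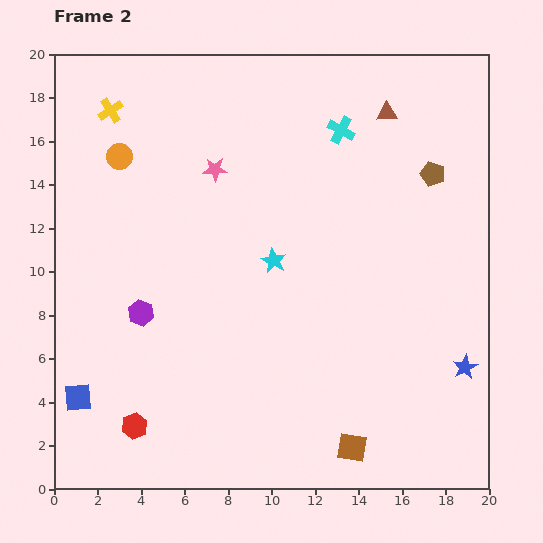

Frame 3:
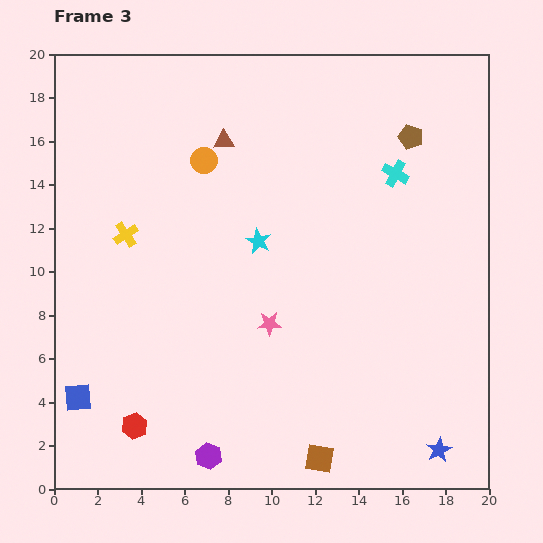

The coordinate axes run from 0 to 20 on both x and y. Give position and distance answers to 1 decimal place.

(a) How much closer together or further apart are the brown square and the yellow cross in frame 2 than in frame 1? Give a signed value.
+2.9

Distance in frame 1: 16.2. Distance in frame 2: 19.1.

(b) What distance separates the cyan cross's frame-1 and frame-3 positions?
6.3

The cyan cross moved from (10.8, 18.4) to (15.7, 14.5), a distance of √(4.9² + 3.9²) ≈ 6.3.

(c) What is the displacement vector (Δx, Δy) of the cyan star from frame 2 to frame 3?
(-0.7, 0.9)

The cyan star was at (10.1, 10.5) in frame 2 and (9.4, 11.4) in frame 3.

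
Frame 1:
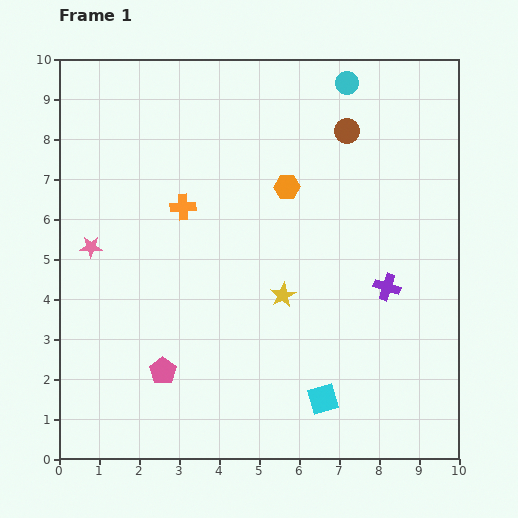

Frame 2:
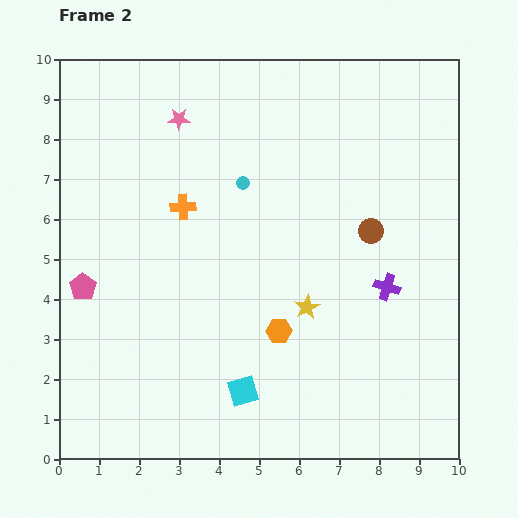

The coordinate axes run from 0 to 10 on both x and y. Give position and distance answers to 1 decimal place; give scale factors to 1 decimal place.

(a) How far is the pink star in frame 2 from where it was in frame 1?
3.9

The pink star moved from (0.8, 5.3) to (3.0, 8.5), a distance of √(2.2² + 3.2²) ≈ 3.9.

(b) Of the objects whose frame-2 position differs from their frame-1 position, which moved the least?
the yellow star

(moved 0.7)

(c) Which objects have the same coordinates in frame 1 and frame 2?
the orange cross, the purple cross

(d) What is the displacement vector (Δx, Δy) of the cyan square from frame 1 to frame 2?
(-2.0, 0.2)

The cyan square was at (6.6, 1.5) in frame 1 and (4.6, 1.7) in frame 2.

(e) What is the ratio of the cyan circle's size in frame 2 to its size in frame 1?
0.6×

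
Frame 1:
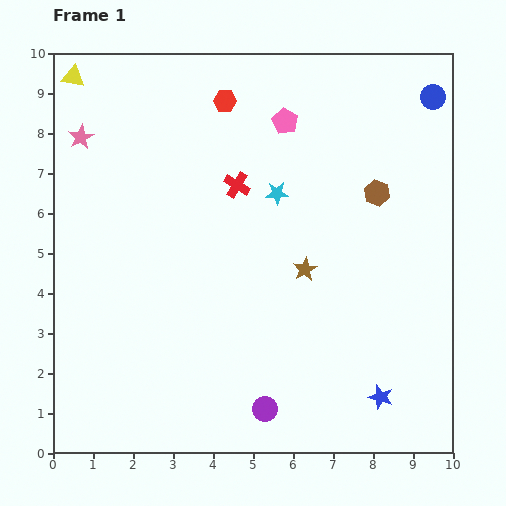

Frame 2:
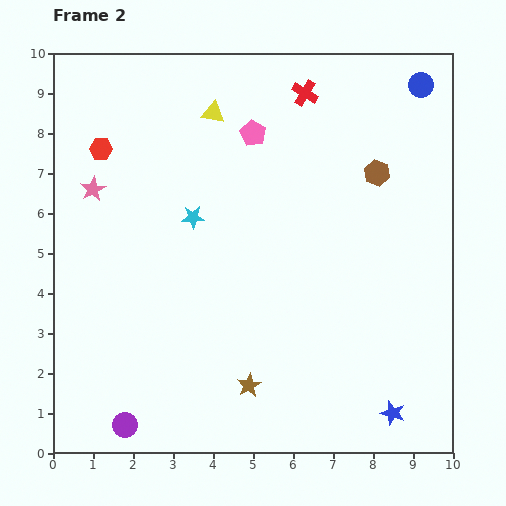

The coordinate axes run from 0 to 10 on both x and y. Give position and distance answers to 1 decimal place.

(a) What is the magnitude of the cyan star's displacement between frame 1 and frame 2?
2.2

The cyan star moved from (5.6, 6.5) to (3.5, 5.9), a distance of √(2.1² + 0.6²) ≈ 2.2.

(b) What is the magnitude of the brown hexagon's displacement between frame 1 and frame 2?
0.5

The brown hexagon moved from (8.1, 6.5) to (8.1, 7.0), a distance of √(0.0² + 0.5²) ≈ 0.5.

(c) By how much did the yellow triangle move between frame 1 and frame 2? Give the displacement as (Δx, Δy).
(3.5, -0.9)

The yellow triangle was at (0.5, 9.4) in frame 1 and (4.0, 8.5) in frame 2.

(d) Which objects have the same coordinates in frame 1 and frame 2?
none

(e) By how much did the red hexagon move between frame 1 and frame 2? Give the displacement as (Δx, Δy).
(-3.1, -1.2)

The red hexagon was at (4.3, 8.8) in frame 1 and (1.2, 7.6) in frame 2.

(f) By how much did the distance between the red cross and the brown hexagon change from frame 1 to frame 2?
-0.8

Distance in frame 1: 3.5. Distance in frame 2: 2.7.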